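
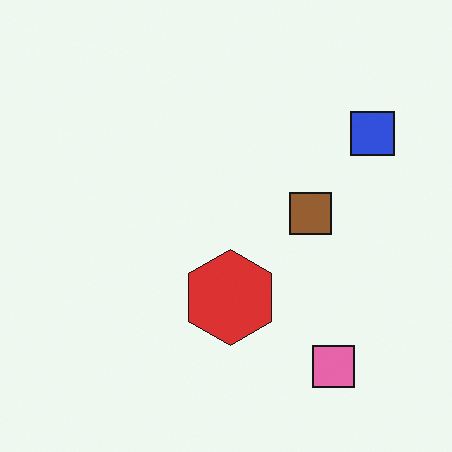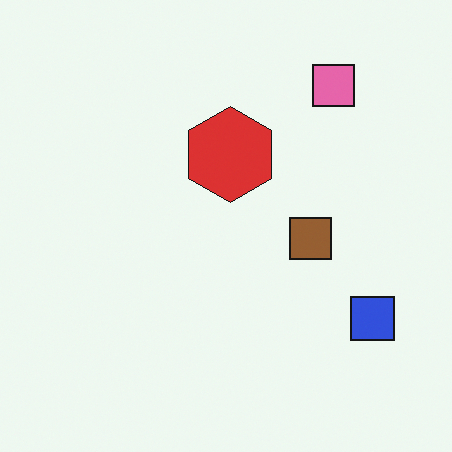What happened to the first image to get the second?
The image was flipped vertically (top ↔ bottom).

The pink square is in the bottom-right of the first image and the top-right of the second — shapes on opposite sides of the horizontal midline have swapped in a mirror flip.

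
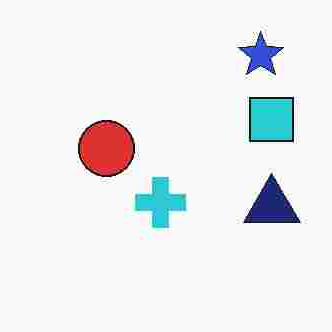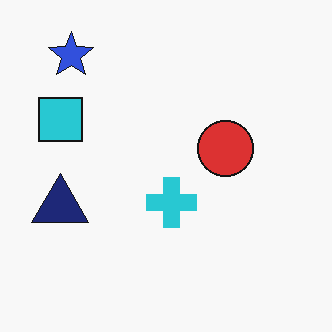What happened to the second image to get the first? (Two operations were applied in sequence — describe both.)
The first image is the second degraded with heavy JPEG compression, then flipped horizontally (left ↔ right).

Blocky 8×8 compression artifacts appear around shape edges and the flat background shows ringing — characteristic JPEG degradation. The navy triangle is in the left of the second image and the right of the first — shapes on opposite sides of the vertical midline have swapped in a mirror flip.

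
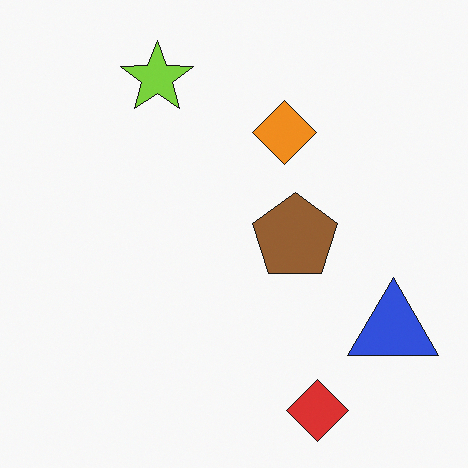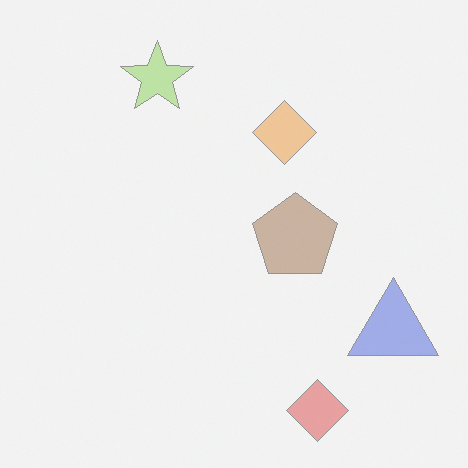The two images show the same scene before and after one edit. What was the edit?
The second image is the first given much lower contrast.

Tones are pushed toward mid-grey across the whole image — a global contrast change.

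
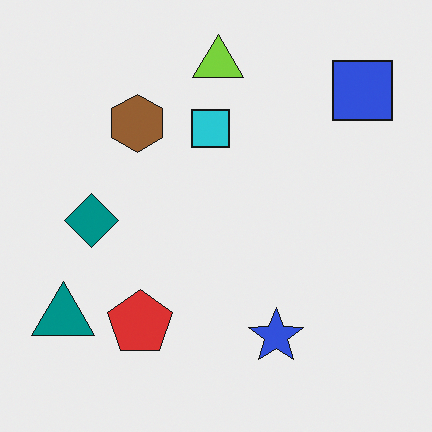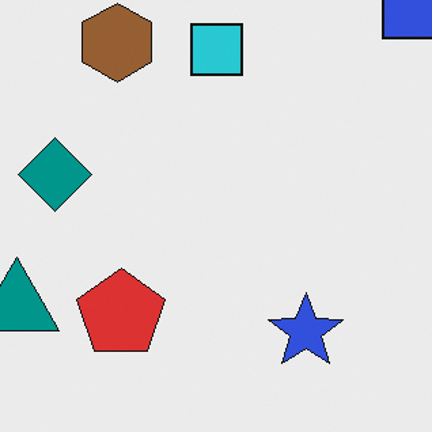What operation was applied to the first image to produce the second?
This is the original image cropped slightly and scaled back up.

The visible shapes are larger and the field of view is narrower; shapes near the original edges may be partly or wholly outside the frame — a crop-and-rescale.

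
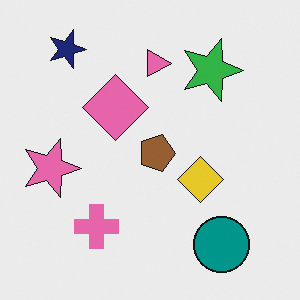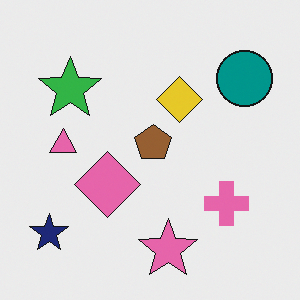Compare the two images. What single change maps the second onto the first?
The transformation is: rotated 90° clockwise.

The navy star sits in the bottom-left of the second image and the top-left of the first — consistent with a whole-image 90° clockwise rotation.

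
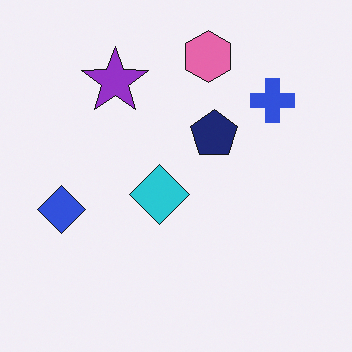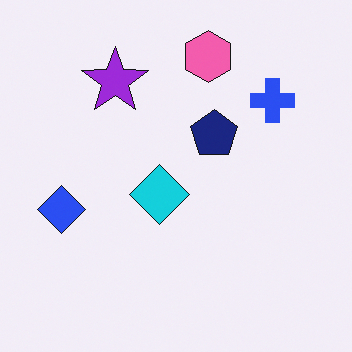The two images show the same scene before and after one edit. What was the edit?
It was slightly oversaturated.

All colors are more vivid — a global saturation change.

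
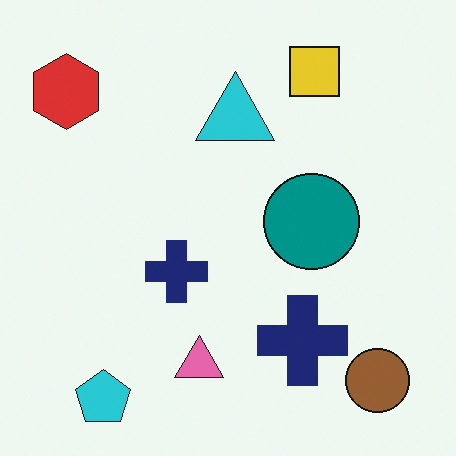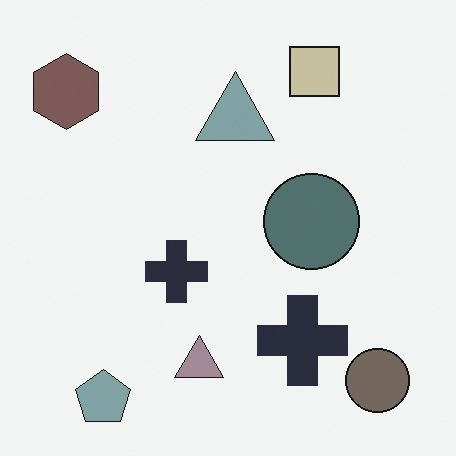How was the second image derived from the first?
The image was heavily desaturated.

All colors are more muted and greyish — a global saturation change.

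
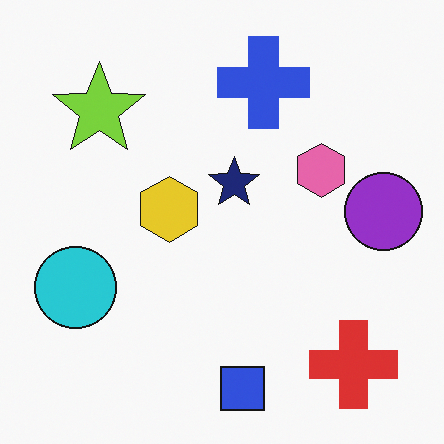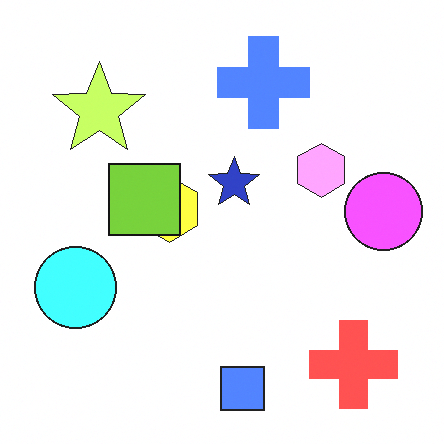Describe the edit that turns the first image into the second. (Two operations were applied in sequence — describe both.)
The second image is the first brightened a lot, then overlaid with an additional lime square.

Every pixel — background and shapes alike — is uniformly brightened. A lime square appears in the second image that is absent from the first.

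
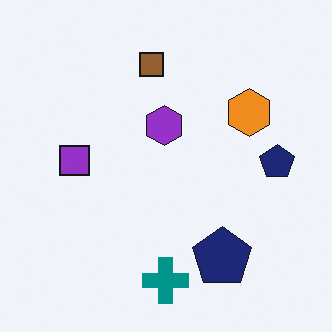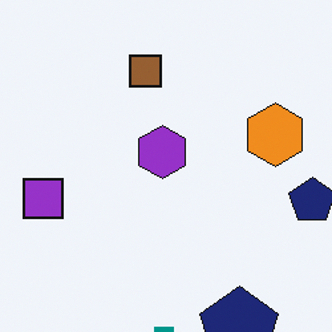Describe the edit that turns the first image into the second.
The image was cropped to a modestly smaller region and rescaled.

The visible shapes are larger and the field of view is narrower; shapes near the original edges may be partly or wholly outside the frame — a crop-and-rescale.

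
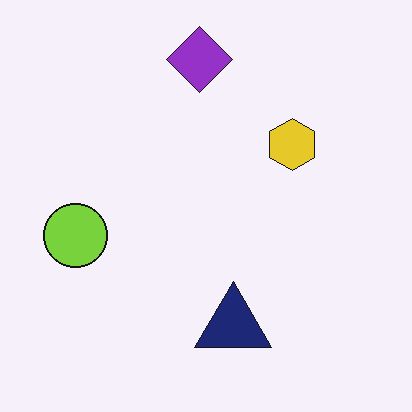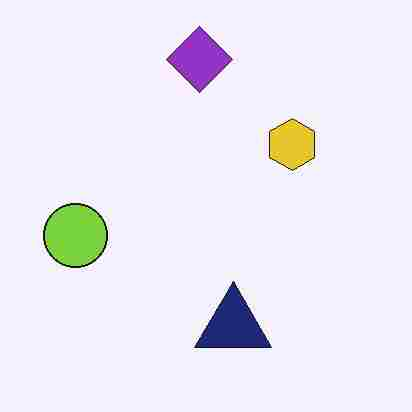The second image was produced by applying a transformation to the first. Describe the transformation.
This is the original image degraded with heavy JPEG compression.

Blocky 8×8 compression artifacts appear around shape edges and the flat background shows ringing — characteristic JPEG degradation.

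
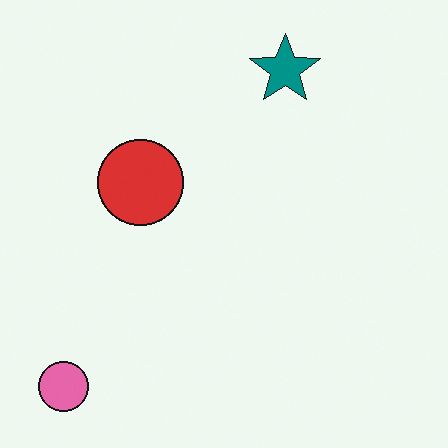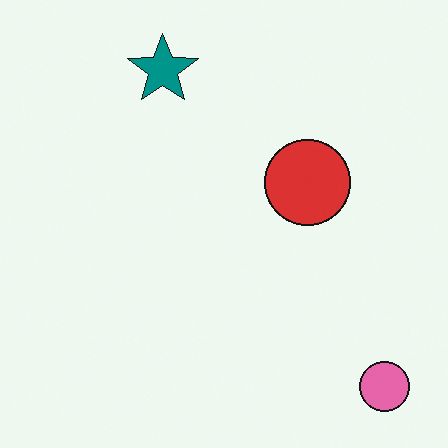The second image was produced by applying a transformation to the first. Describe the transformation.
The image was flipped horizontally (left ↔ right).

The pink circle is in the bottom-left of the first image and the bottom-right of the second — shapes on opposite sides of the vertical midline have swapped in a mirror flip.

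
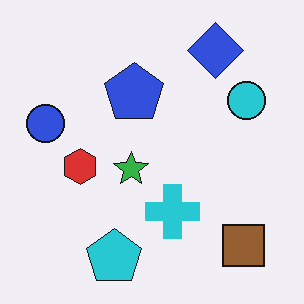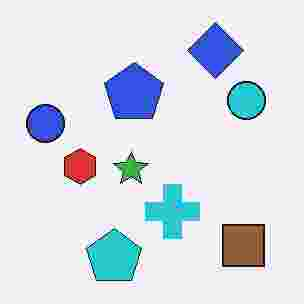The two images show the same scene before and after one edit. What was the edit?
This is the original image degraded with heavy JPEG compression.

Blocky 8×8 compression artifacts appear around shape edges and the flat background shows ringing — characteristic JPEG degradation.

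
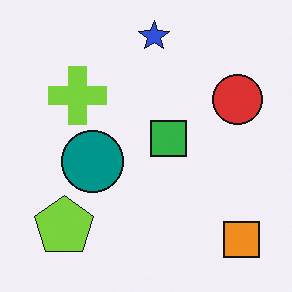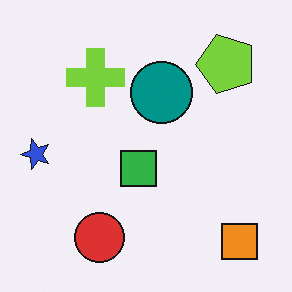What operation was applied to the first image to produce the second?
Transposed (reflected across the top-left ↔ bottom-right diagonal).

Shapes have swapped their row and column positions — what was in the top-right is now in the bottom-left — a diagonal reflection.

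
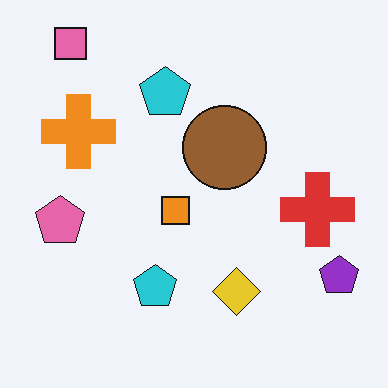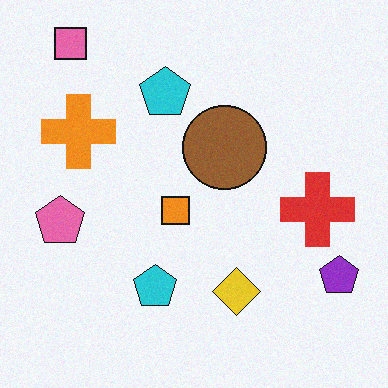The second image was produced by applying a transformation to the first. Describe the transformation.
Degraded with subtle gaussian noise.

Random speckle covers the whole image, including the flat background.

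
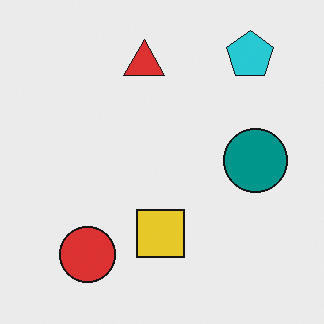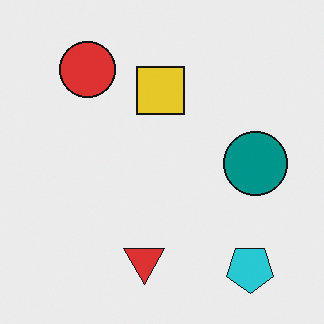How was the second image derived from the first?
The image was flipped vertically (top ↔ bottom).

The cyan pentagon is in the top-right of the first image and the bottom-right of the second — shapes on opposite sides of the horizontal midline have swapped in a mirror flip.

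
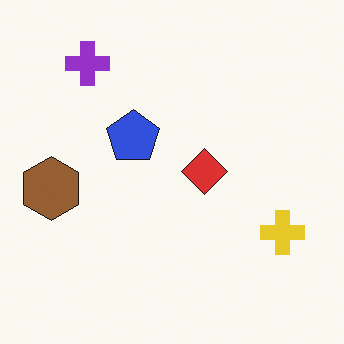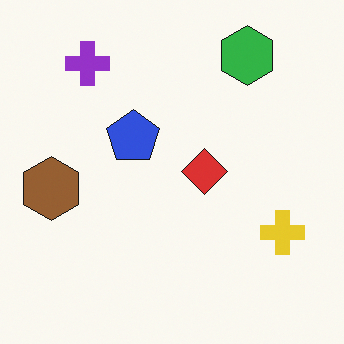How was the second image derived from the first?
The image was overlaid with an additional green hexagon.

A green hexagon appears in the second image that is absent from the first.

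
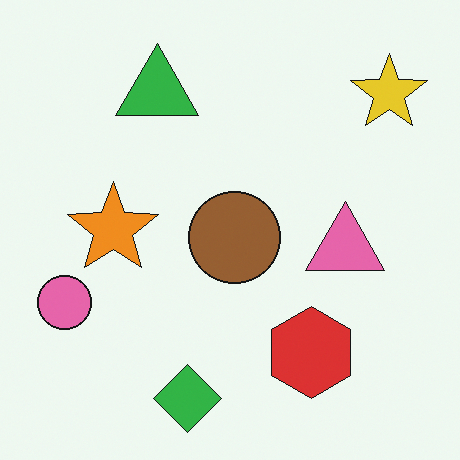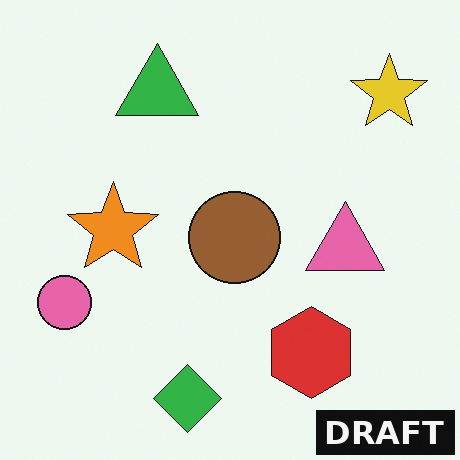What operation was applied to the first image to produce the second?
The transformation is: watermarked with the text "DRAFT" in the lower-right corner.

A dark label reading "DRAFT" appears in the lower-right corner.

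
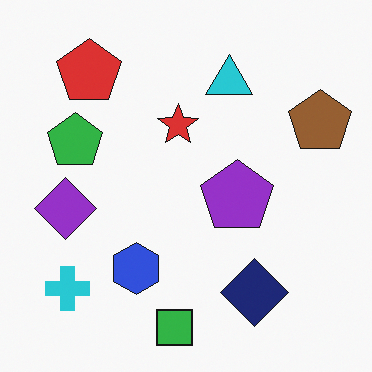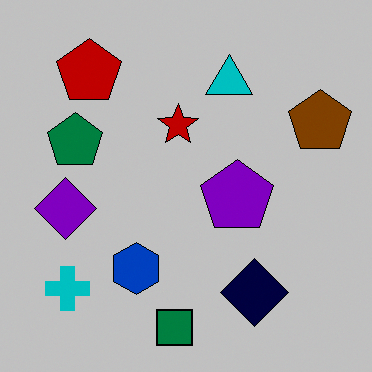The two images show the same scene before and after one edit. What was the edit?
Aggressively posterized.

Each flat color has snapped to a coarser quantized level — most visibly, the near-white background has dropped to a flat grey.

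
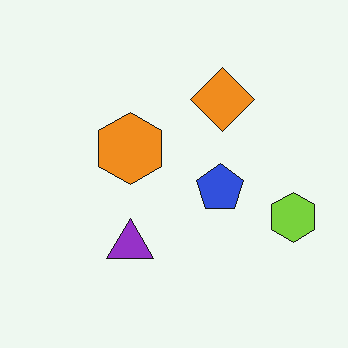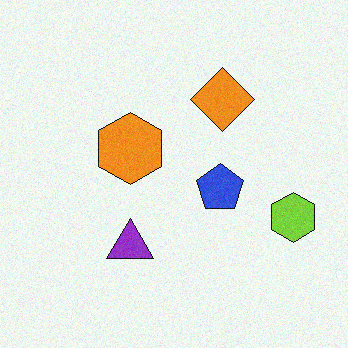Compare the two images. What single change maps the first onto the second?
The second image is the first degraded with subtle gaussian noise.

Random speckle covers the whole image, including the flat background.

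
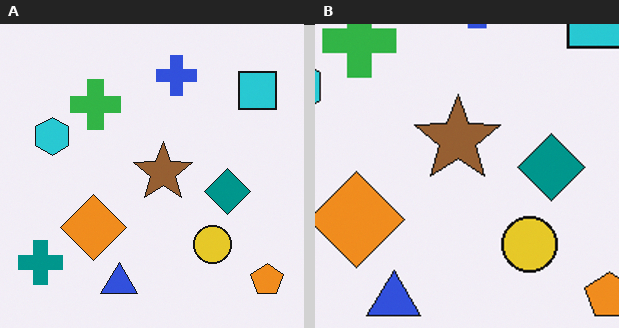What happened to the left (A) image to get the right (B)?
It was cropped slightly and scaled back up.

The visible shapes are larger and the field of view is narrower; shapes near the original edges may be partly or wholly outside the frame — a crop-and-rescale.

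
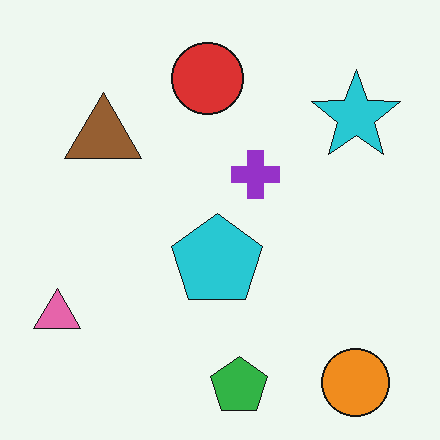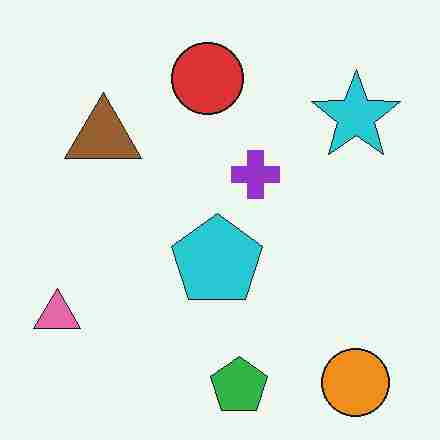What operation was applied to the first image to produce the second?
The transformation is: heavily JPEG-compressed with obvious blocking artifacts.

Blocky 8×8 compression artifacts appear around shape edges and the flat background shows ringing — characteristic JPEG degradation.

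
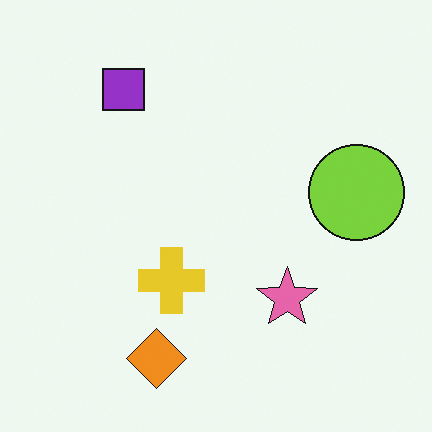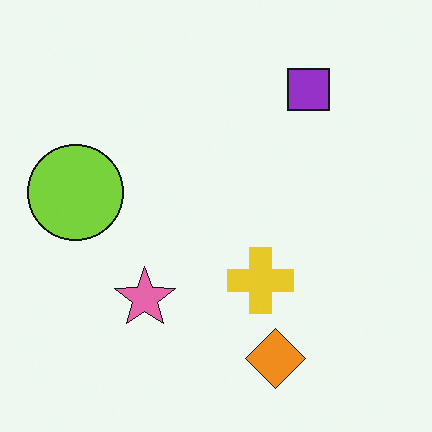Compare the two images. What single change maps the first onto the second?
Flipped horizontally (left ↔ right).

The lime circle is in the right of the first image and the left of the second — shapes on opposite sides of the vertical midline have swapped in a mirror flip.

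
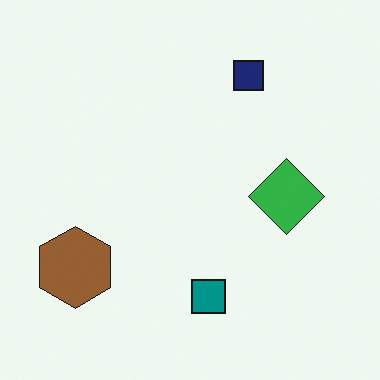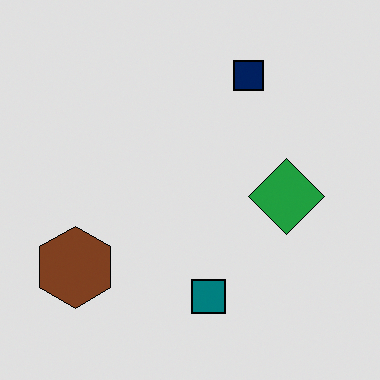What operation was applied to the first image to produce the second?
The second image is the first moderately posterized.

Each flat color has snapped to a coarser quantized level — most visibly, the near-white background has dropped to a flat grey.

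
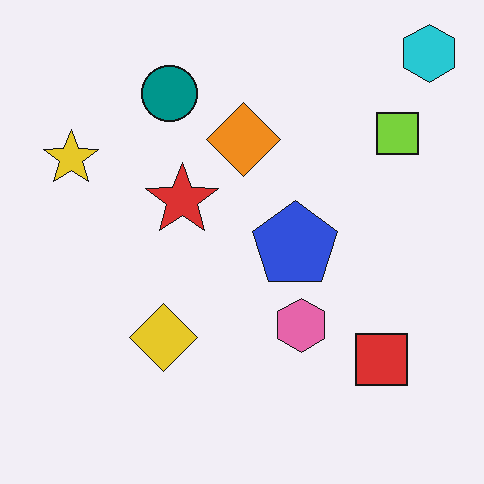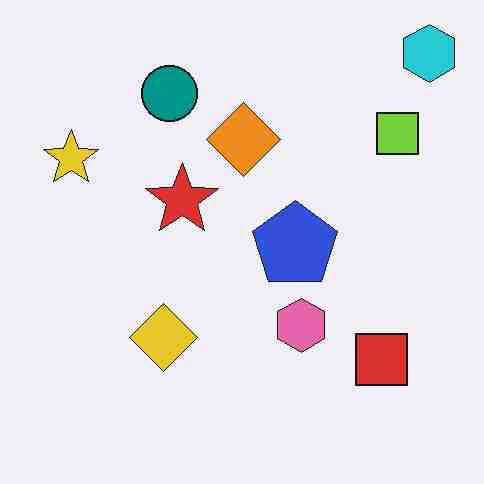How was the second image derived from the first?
It was heavily JPEG-compressed with obvious blocking artifacts.

Blocky 8×8 compression artifacts appear around shape edges and the flat background shows ringing — characteristic JPEG degradation.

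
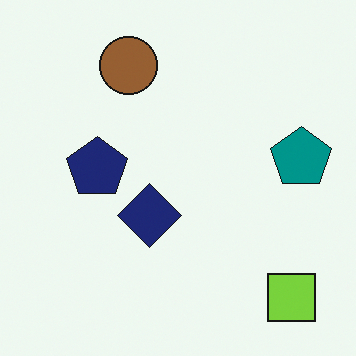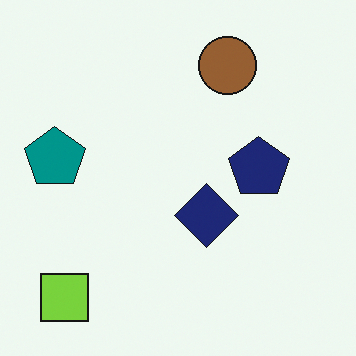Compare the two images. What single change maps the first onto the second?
The transformation is: flipped horizontally (left ↔ right).

The teal pentagon is in the right of the first image and the left of the second — shapes on opposite sides of the vertical midline have swapped in a mirror flip.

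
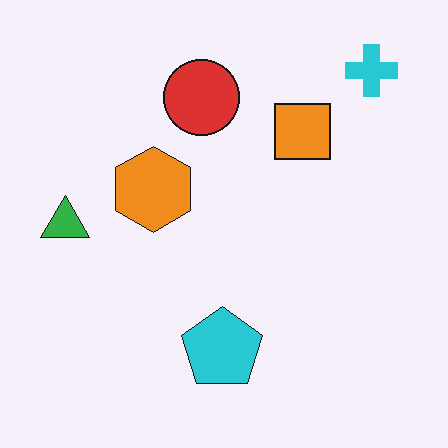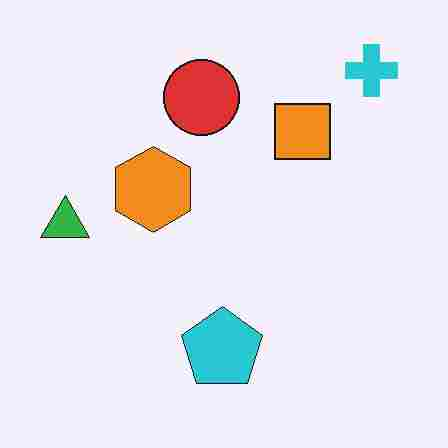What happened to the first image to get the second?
The image was heavily JPEG-compressed with obvious blocking artifacts.

Blocky 8×8 compression artifacts appear around shape edges and the flat background shows ringing — characteristic JPEG degradation.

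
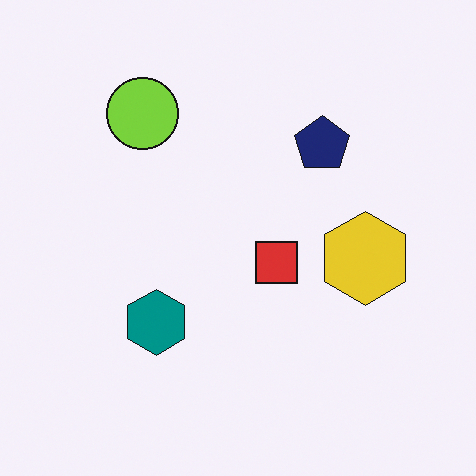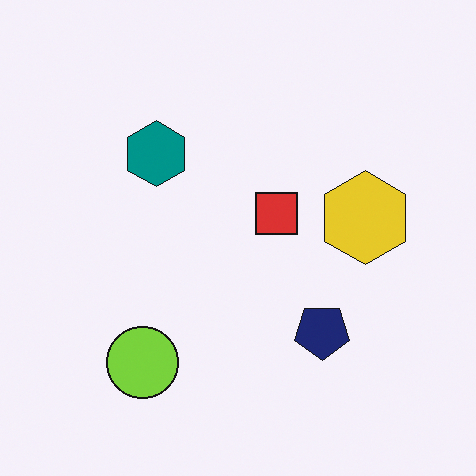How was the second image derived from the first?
It was flipped vertically (top ↔ bottom).

The lime circle is in the top-left of the first image and the bottom-left of the second — shapes on opposite sides of the horizontal midline have swapped in a mirror flip.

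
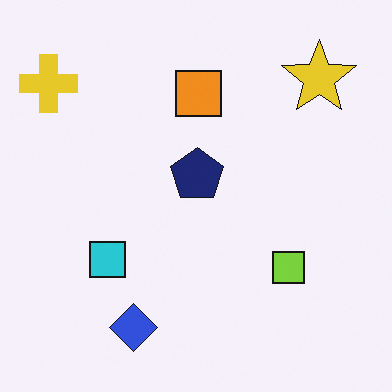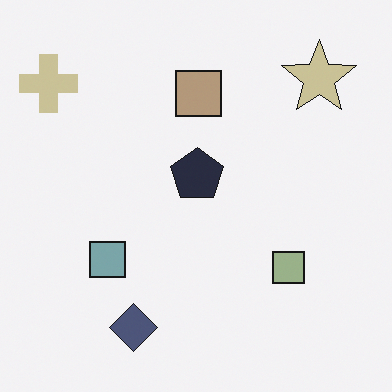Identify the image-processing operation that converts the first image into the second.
It was heavily desaturated.

All colors are more muted and greyish — a global saturation change.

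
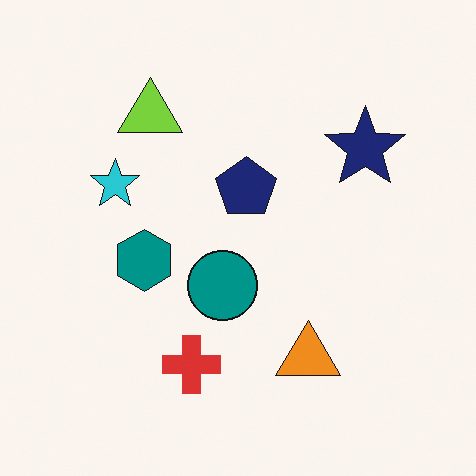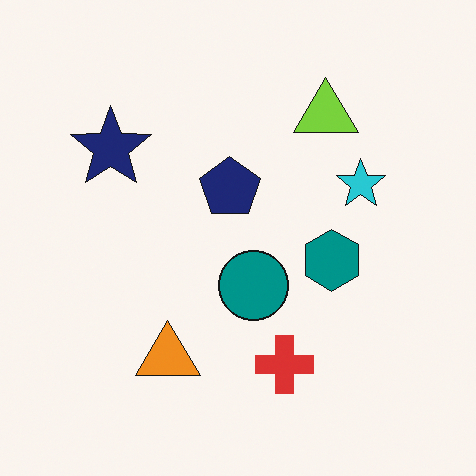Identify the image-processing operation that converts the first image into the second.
The image was flipped horizontally (left ↔ right).

The navy star is in the top-right of the first image and the top-left of the second — shapes on opposite sides of the vertical midline have swapped in a mirror flip.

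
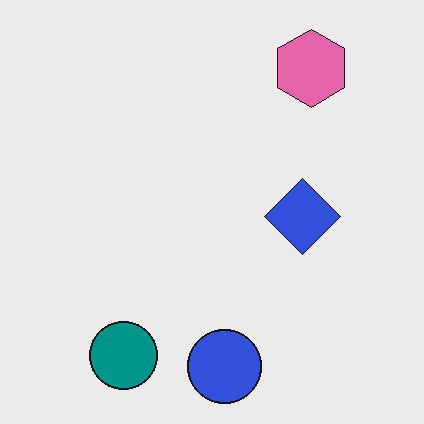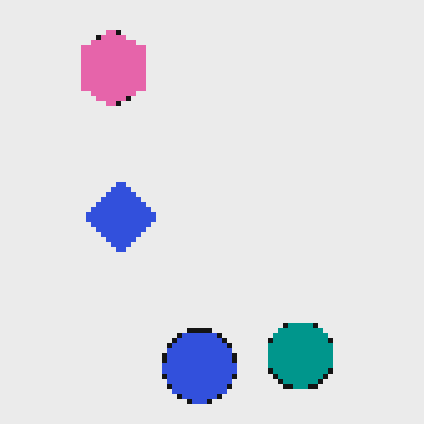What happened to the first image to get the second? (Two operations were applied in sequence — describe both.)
The image was flipped horizontally (left ↔ right), then mildly pixelated.

The pink hexagon is in the top-right of the first image and the top-left of the second — shapes on opposite sides of the vertical midline have swapped in a mirror flip. Shapes are reduced to large square blocks; fine edges and outlines are lost — a downscale-then-upscale (mosaic) effect.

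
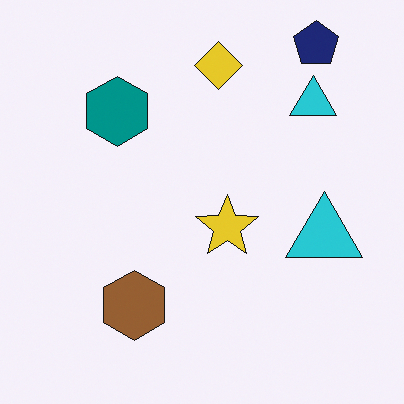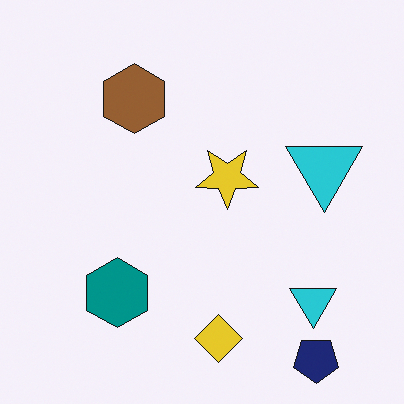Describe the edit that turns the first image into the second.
This is the original image flipped vertically (top ↔ bottom).

The navy pentagon is in the top-right of the first image and the bottom-right of the second — shapes on opposite sides of the horizontal midline have swapped in a mirror flip.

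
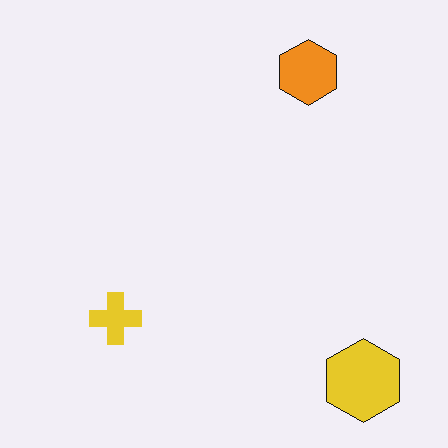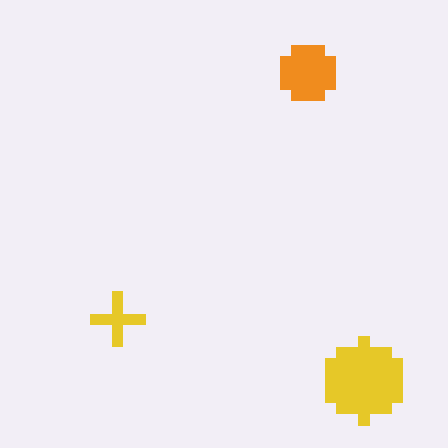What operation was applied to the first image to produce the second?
The second image is the first coarsely pixelated.

Shapes are reduced to large square blocks; fine edges and outlines are lost — a downscale-then-upscale (mosaic) effect.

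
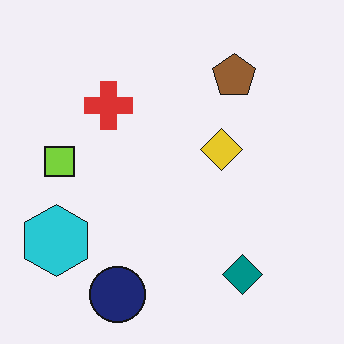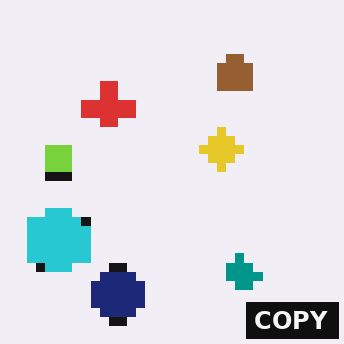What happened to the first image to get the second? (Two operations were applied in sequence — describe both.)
The image was coarsely pixelated, then watermarked with the text "COPY" in the lower-right corner.

Shapes are reduced to large square blocks; fine edges and outlines are lost — a downscale-then-upscale (mosaic) effect. A dark label reading "COPY" appears in the lower-right corner.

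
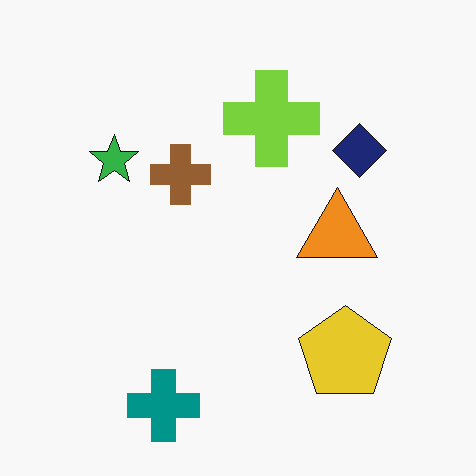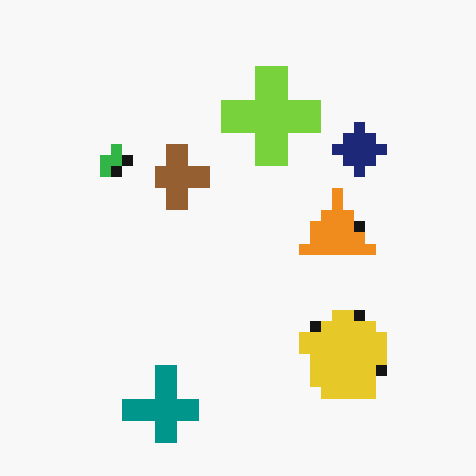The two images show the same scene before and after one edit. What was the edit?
This is the original image coarsely pixelated.

Shapes are reduced to large square blocks; fine edges and outlines are lost — a downscale-then-upscale (mosaic) effect.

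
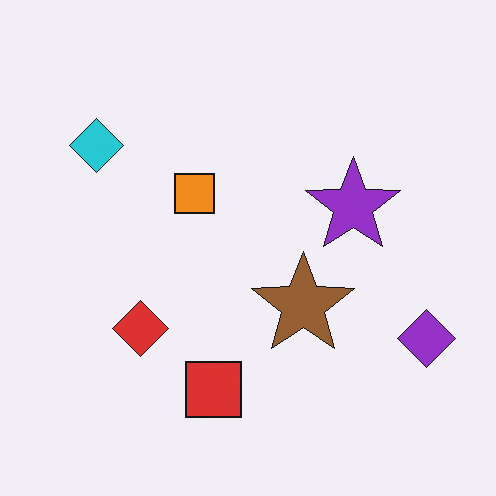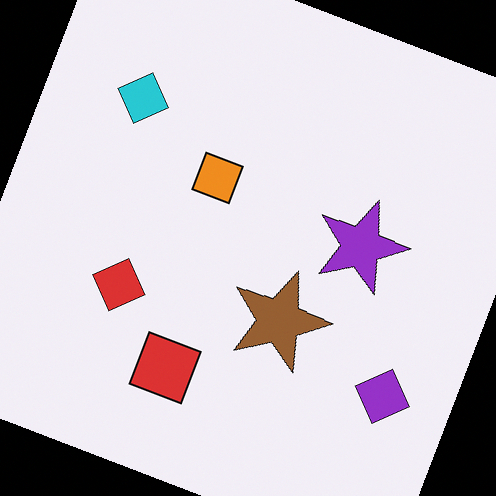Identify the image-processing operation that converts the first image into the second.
Rotated clockwise by a clearly visible amount.

Every shape is tilted by the same angle and the image corners show triangular fill wedges — a whole-image rotation by a non-right angle.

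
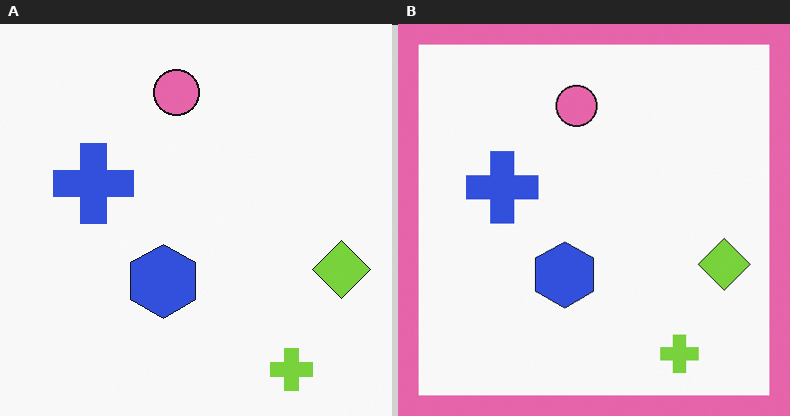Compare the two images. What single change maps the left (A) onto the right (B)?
The right (B) image is the left (A) framed with a pink border.

A solid pink frame runs around the edge of the right (B) image, with the content slightly shrunk inside it.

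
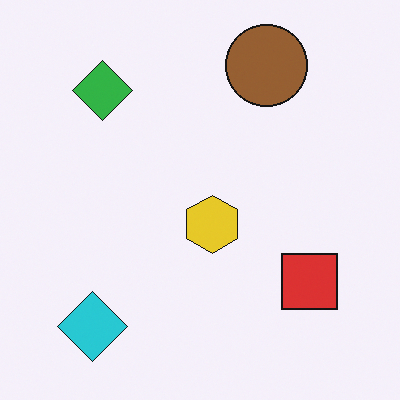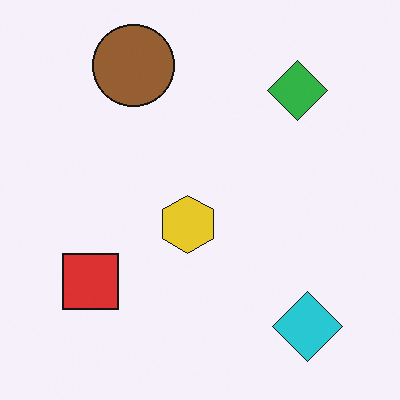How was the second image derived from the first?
This is the original image flipped horizontally (left ↔ right).

The red square is in the bottom-right of the first image and the bottom-left of the second — shapes on opposite sides of the vertical midline have swapped in a mirror flip.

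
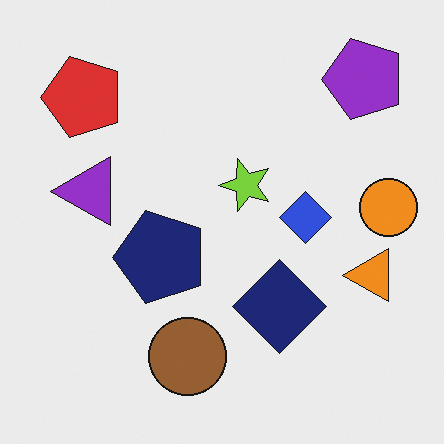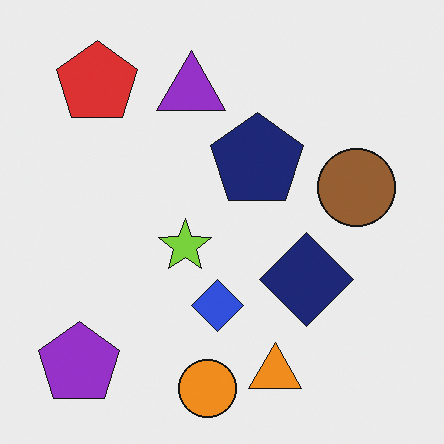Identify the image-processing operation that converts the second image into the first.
The image was transposed (reflected across the top-left ↔ bottom-right diagonal).

Shapes have swapped their row and column positions — what was in the top-right is now in the bottom-left — a diagonal reflection.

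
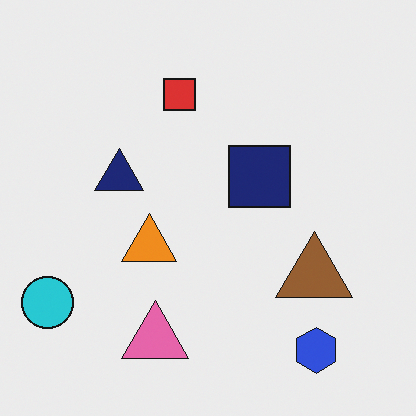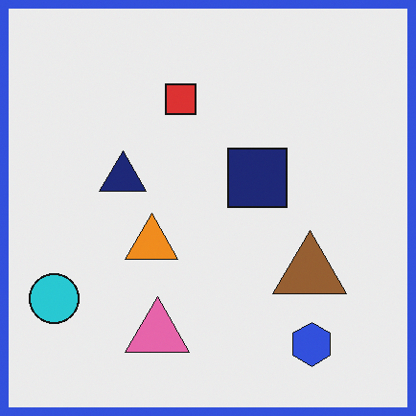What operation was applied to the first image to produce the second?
The transformation is: framed with a blue border.

A solid blue frame runs around the edge of the second image, with the content slightly shrunk inside it.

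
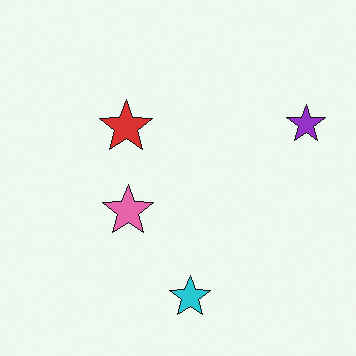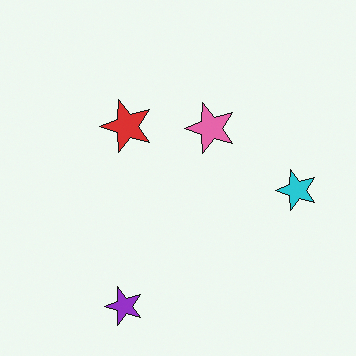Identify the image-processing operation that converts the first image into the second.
It was transposed (reflected across the top-left ↔ bottom-right diagonal).

Shapes have swapped their row and column positions — what was in the top-right is now in the bottom-left — a diagonal reflection.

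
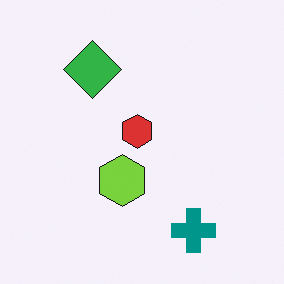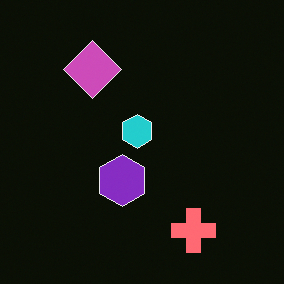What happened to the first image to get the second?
It was color-inverted (negative).

The light background has become dark and every shape's color is its complement — a photographic negative.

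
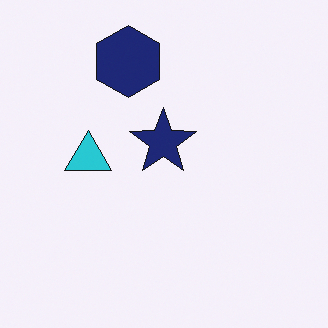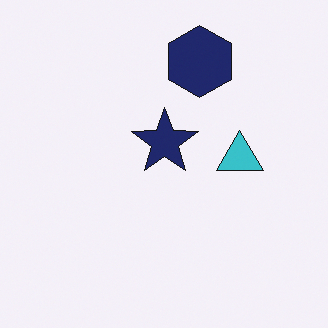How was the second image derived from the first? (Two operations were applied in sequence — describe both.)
This is the original image flipped horizontally (left ↔ right), then slightly desaturated.

The cyan triangle is in the left of the first image and the right of the second — shapes on opposite sides of the vertical midline have swapped in a mirror flip. All colors are more muted and greyish — a global saturation change.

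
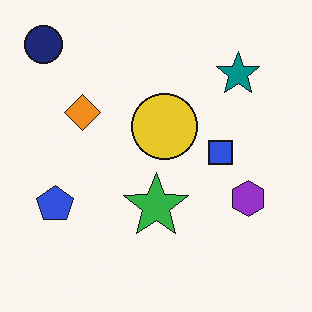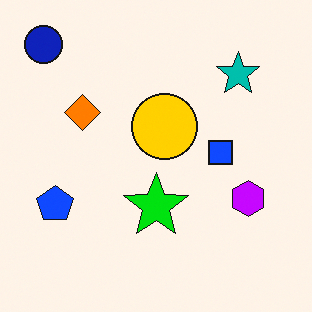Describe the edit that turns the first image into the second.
Heavily oversaturated.

All colors are more vivid — a global saturation change.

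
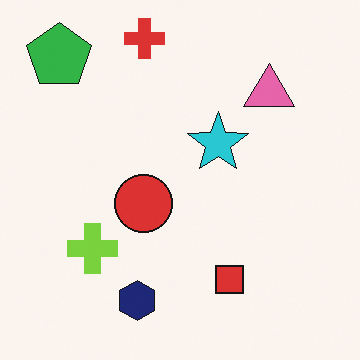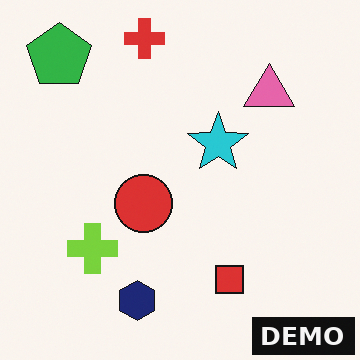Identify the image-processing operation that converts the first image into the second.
The second image is the first watermarked with the text "DEMO" in the lower-right corner.

A dark label reading "DEMO" appears in the lower-right corner.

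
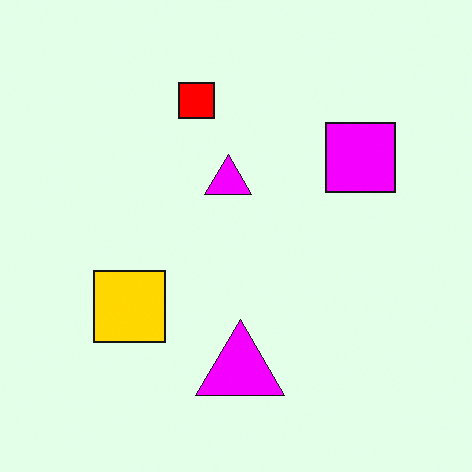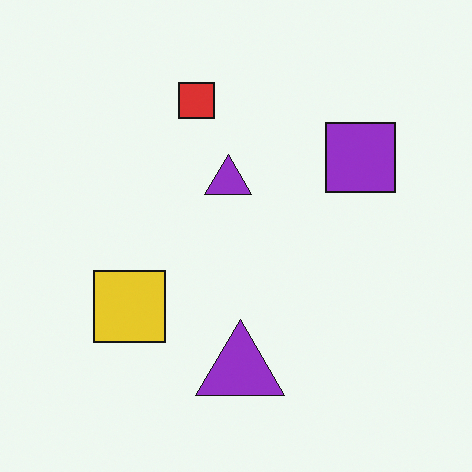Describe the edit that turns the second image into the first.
Heavily oversaturated.

All colors are more vivid — a global saturation change.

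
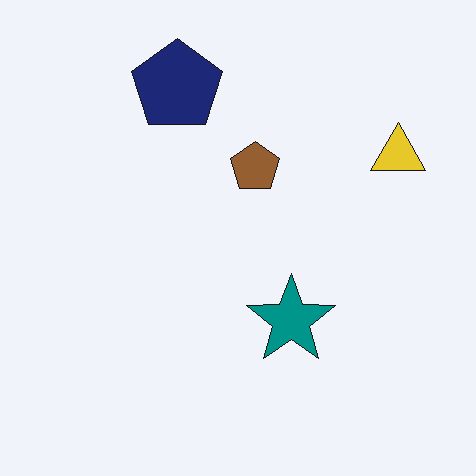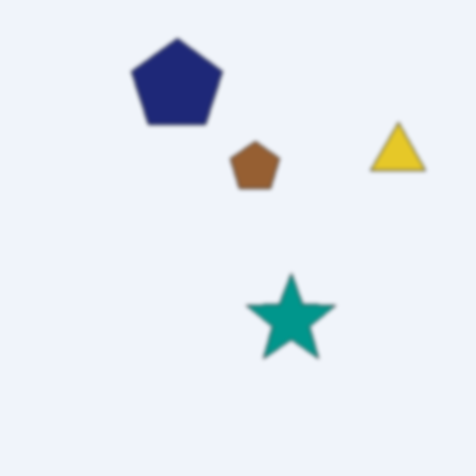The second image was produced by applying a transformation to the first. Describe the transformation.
Given a subtle gaussian blur.

Shape edges and outlines are uniformly softened across the whole image.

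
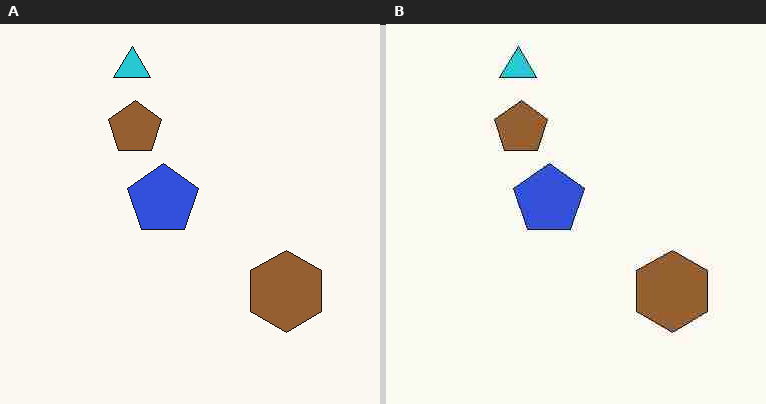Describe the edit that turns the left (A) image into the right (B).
Heavily JPEG-compressed with obvious blocking artifacts.

Blocky 8×8 compression artifacts appear around shape edges and the flat background shows ringing — characteristic JPEG degradation.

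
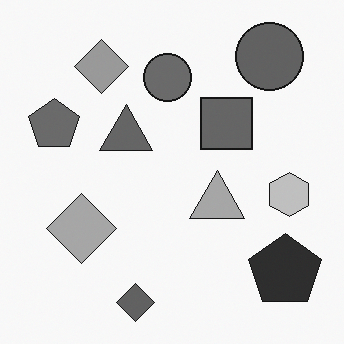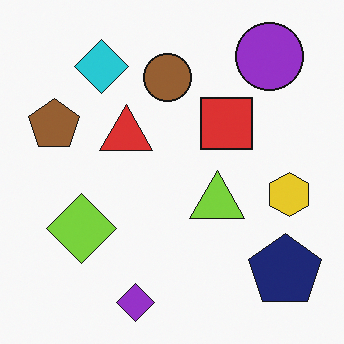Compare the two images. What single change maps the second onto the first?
The image was converted to grayscale.

All color is removed — every shape is now a shade of grey.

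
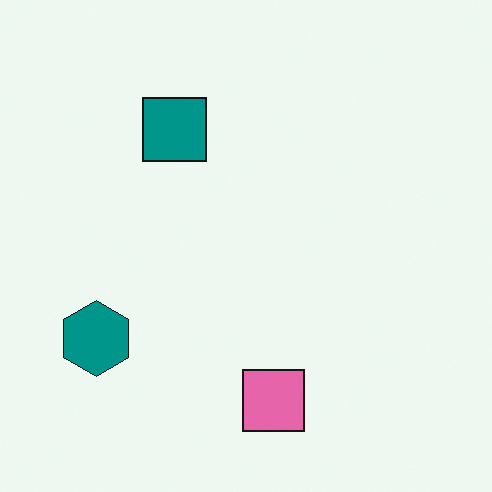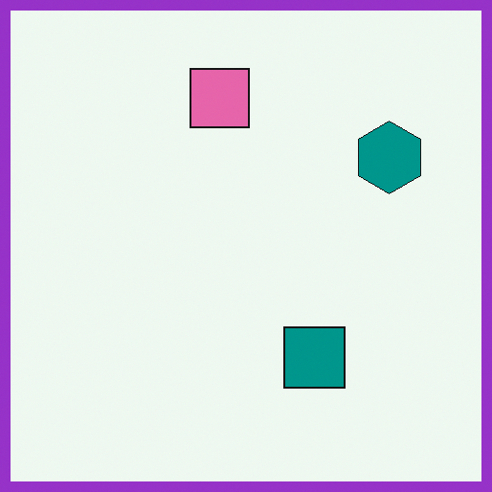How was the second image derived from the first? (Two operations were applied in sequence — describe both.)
This is the original image rotated 180°, then framed with a purple border.

The teal hexagon sits in the bottom-left of the first image and the top-right of the second — consistent with a whole-image 180° rotation. A solid purple frame runs around the edge of the second image, with the content slightly shrunk inside it.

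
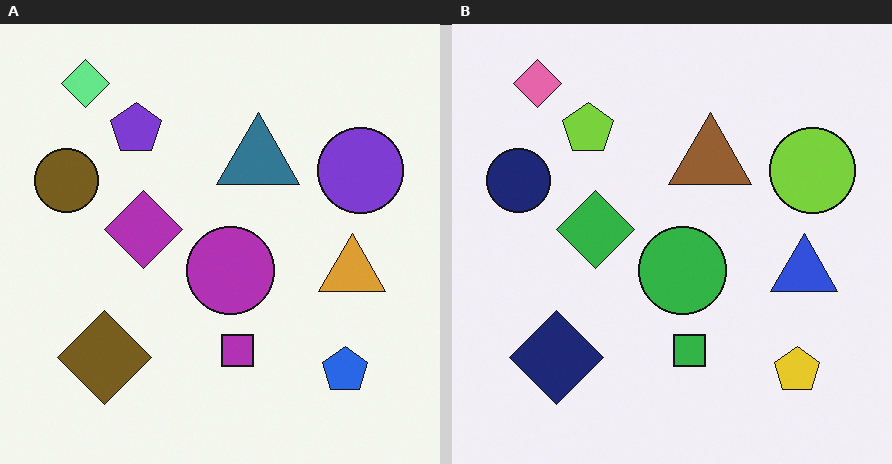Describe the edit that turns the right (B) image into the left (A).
Hue-shifted by a large amount.

Every shape's color has rotated by the same amount around the hue wheel — a uniform hue shift.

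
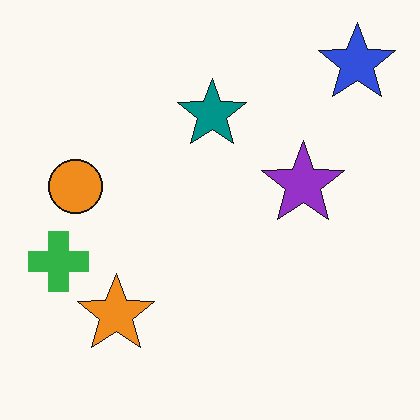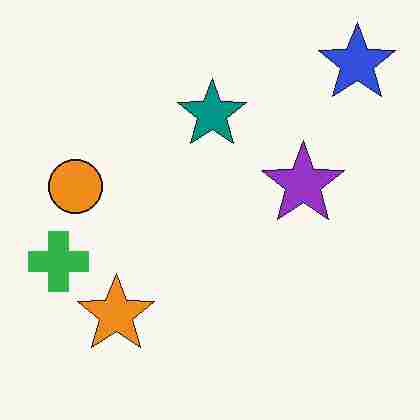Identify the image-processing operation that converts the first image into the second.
The transformation is: degraded with heavy JPEG compression.

Blocky 8×8 compression artifacts appear around shape edges and the flat background shows ringing — characteristic JPEG degradation.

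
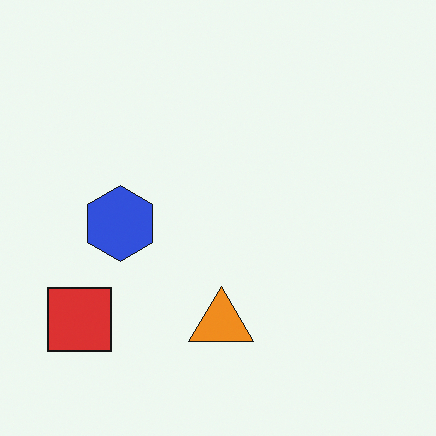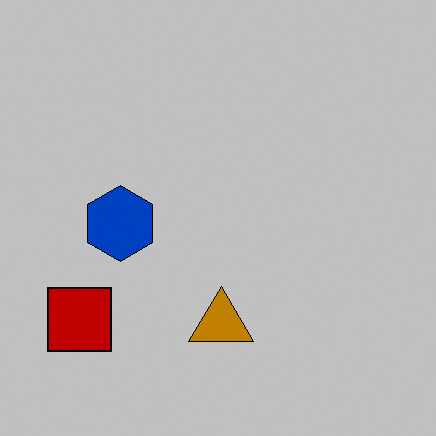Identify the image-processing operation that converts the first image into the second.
The transformation is: aggressively posterized.

Each flat color has snapped to a coarser quantized level — most visibly, the near-white background has dropped to a flat grey.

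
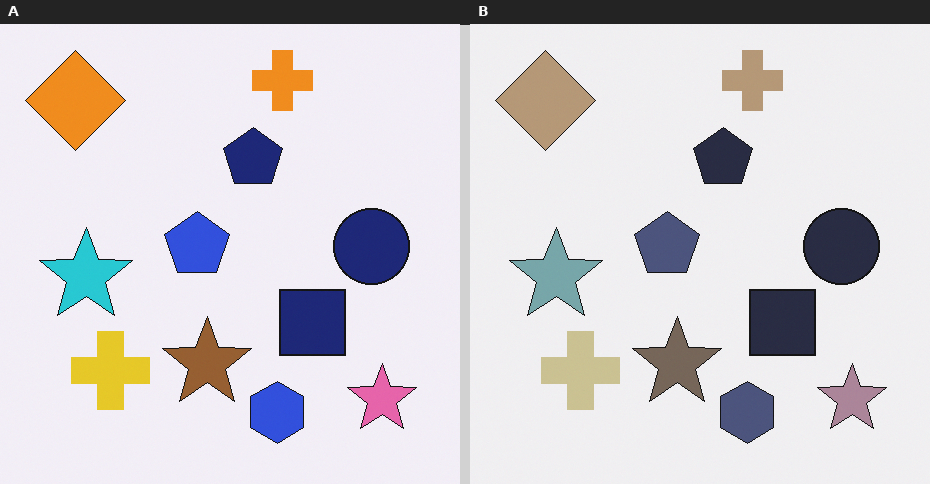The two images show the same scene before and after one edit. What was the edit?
The transformation is: made much more muted (saturation change).

All colors are more muted and greyish — a global saturation change.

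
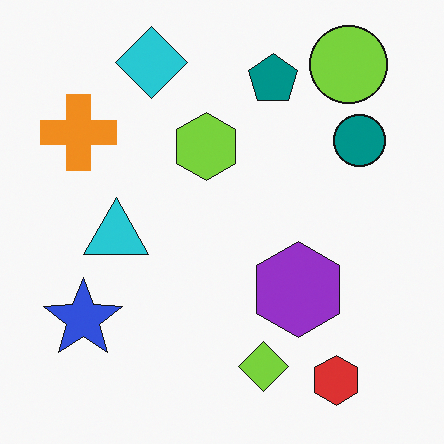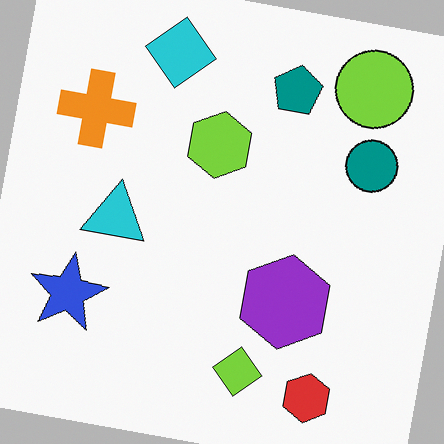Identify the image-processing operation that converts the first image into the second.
This is the original image rotated clockwise by a slight angle.

Every shape is tilted by the same angle and the image corners show triangular fill wedges — a whole-image rotation by a non-right angle.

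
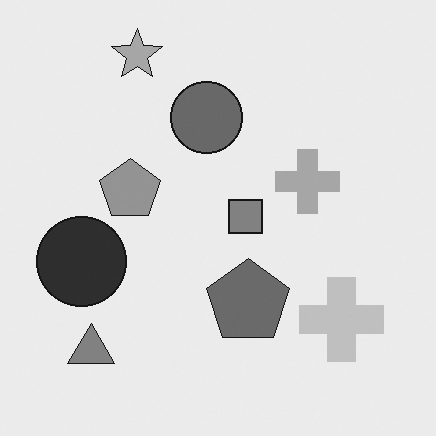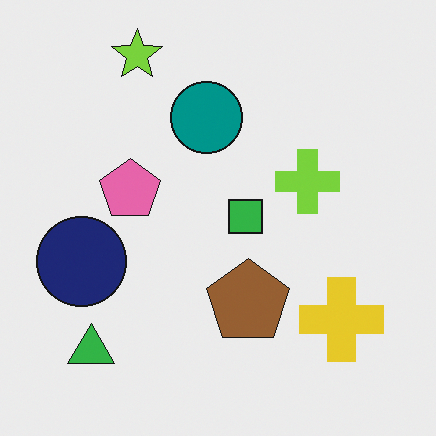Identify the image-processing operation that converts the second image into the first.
It was converted to grayscale.

All color is removed — every shape is now a shade of grey.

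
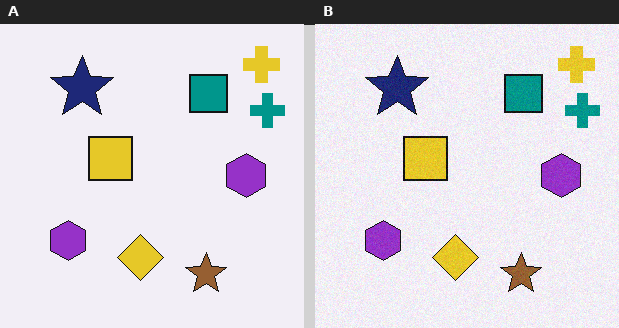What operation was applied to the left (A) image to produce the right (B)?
It was degraded with a light layer of grain.

Random speckle covers the whole image, including the flat background.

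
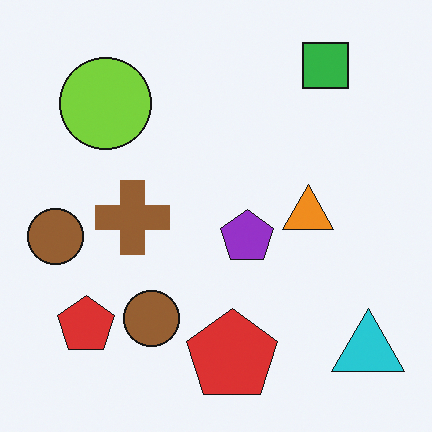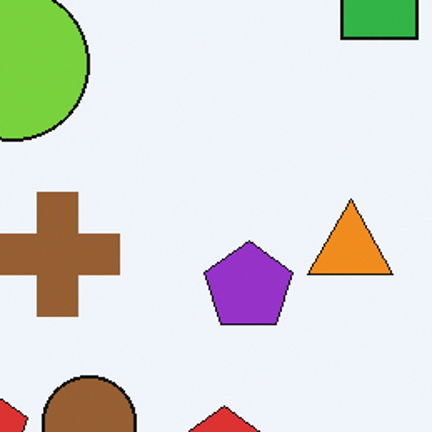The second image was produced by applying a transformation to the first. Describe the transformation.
The image was cropped tightly and scaled back up.

The visible shapes are larger and the field of view is narrower; shapes near the original edges may be partly or wholly outside the frame — a crop-and-rescale.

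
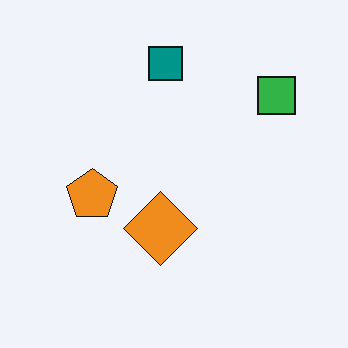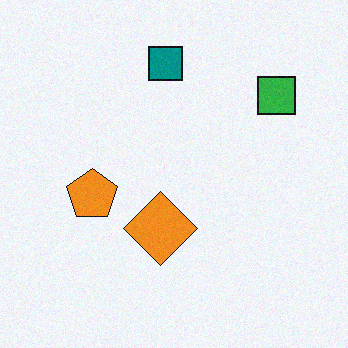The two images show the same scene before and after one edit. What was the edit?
This is the original image degraded with a light layer of grain.

Random speckle covers the whole image, including the flat background.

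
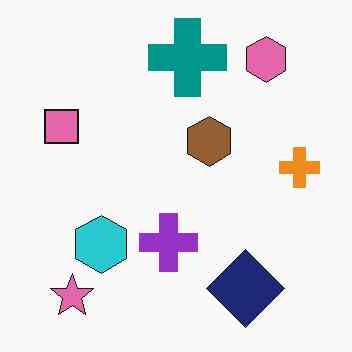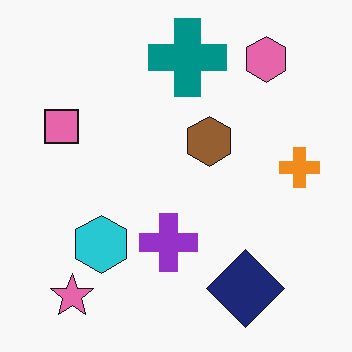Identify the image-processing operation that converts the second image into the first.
It was given moderate JPEG compression.

Blocky 8×8 compression artifacts appear around shape edges and the flat background shows ringing — characteristic JPEG degradation.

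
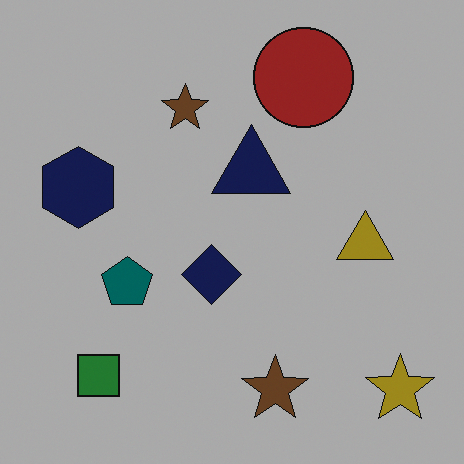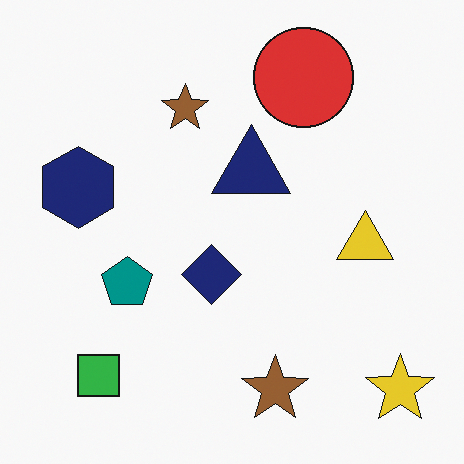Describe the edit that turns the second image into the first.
It was noticeably darkened.

Every pixel — background and shapes alike — is uniformly darkened.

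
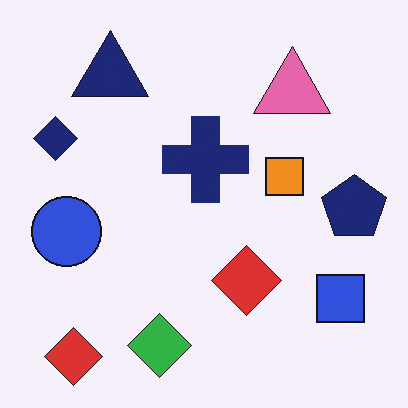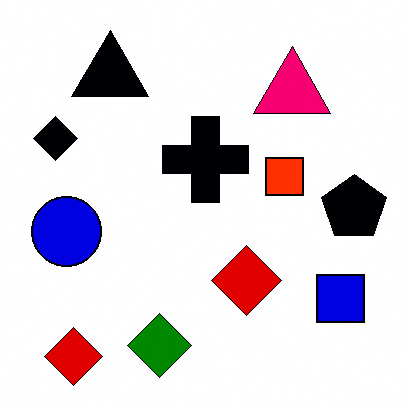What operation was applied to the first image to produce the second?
The image was boosted in contrast.

Tones are pushed away from mid-grey across the whole image — a global contrast change.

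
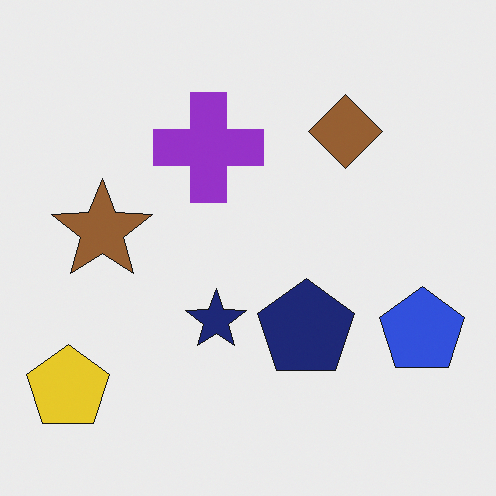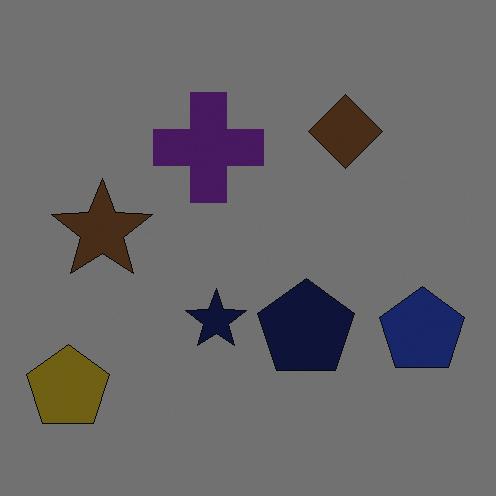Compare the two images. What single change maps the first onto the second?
Darkened a lot.

Every pixel — background and shapes alike — is uniformly darkened.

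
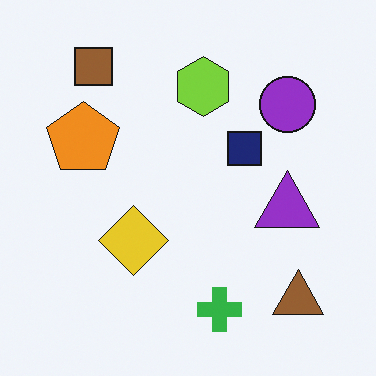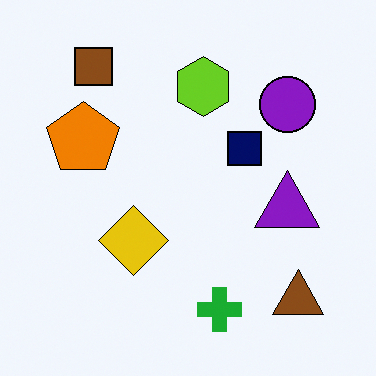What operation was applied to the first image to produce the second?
It was given slightly increased contrast.

Tones are pushed away from mid-grey across the whole image — a global contrast change.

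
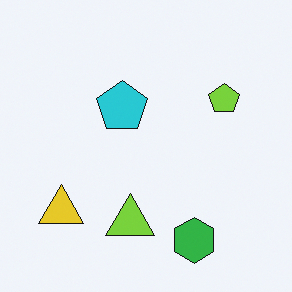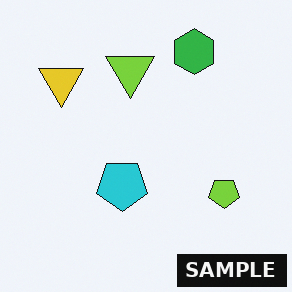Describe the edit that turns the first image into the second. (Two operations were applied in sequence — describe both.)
The transformation is: flipped vertically (top ↔ bottom), then watermarked with the text "SAMPLE" in the lower-right corner.

The green hexagon is in the bottom of the first image and the top of the second — shapes on opposite sides of the horizontal midline have swapped in a mirror flip. A dark label reading "SAMPLE" appears in the lower-right corner.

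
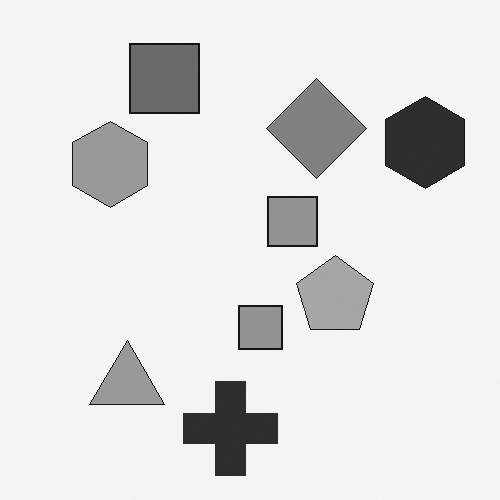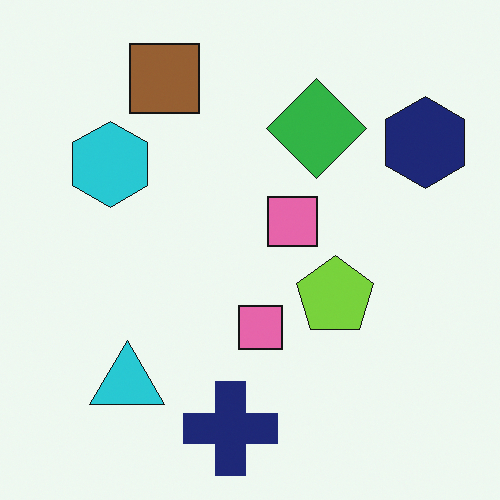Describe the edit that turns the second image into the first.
Converted to grayscale.

All color is removed — every shape is now a shade of grey.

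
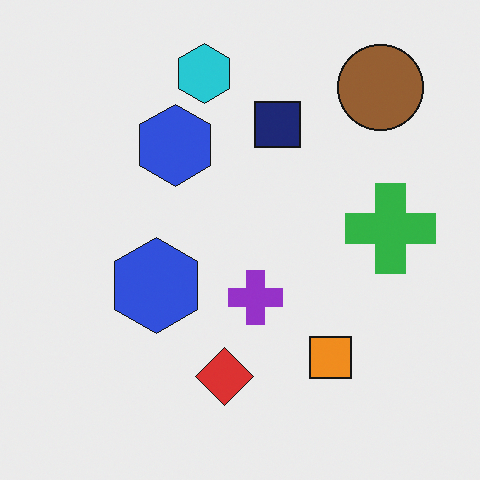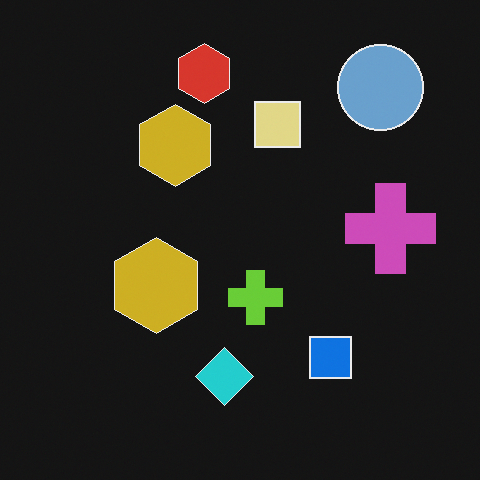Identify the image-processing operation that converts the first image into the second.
The second image is the first color-inverted (negative).

The light background has become dark and every shape's color is its complement — a photographic negative.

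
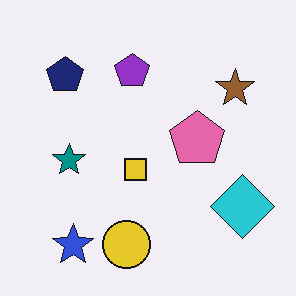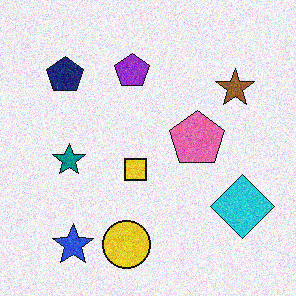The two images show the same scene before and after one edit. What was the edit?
It was degraded with moderate additive noise.

Random speckle covers the whole image, including the flat background.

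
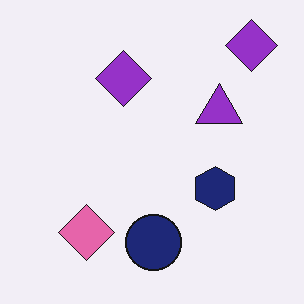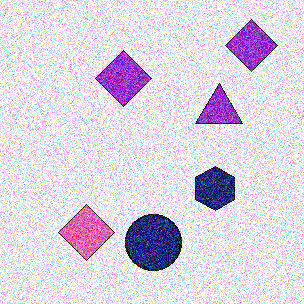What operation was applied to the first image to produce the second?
It was degraded with heavy additive noise.

Random speckle covers the whole image, including the flat background.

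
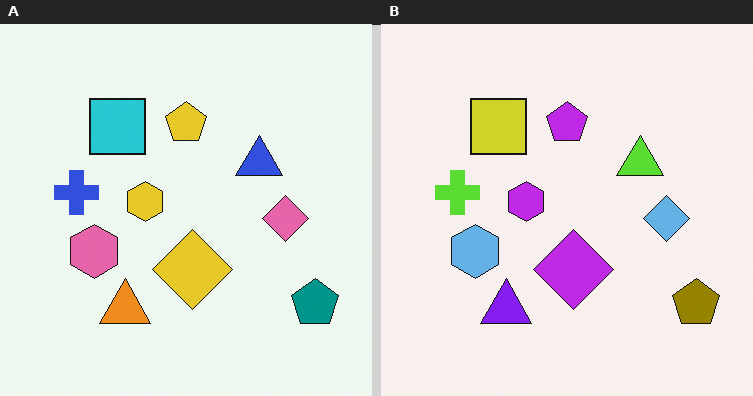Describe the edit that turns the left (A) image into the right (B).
The image was hue-shifted through roughly half the color wheel.

Every shape's color has rotated by the same amount around the hue wheel — a uniform hue shift.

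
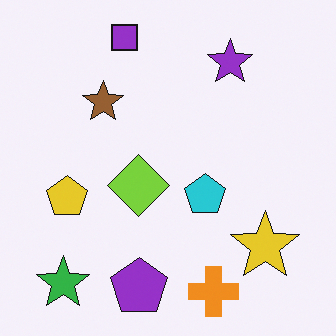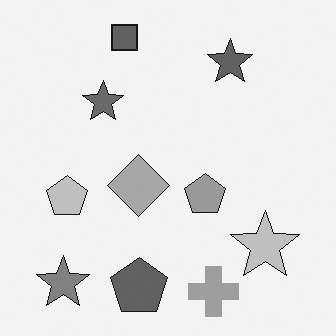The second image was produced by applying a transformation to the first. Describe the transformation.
The second image is the first converted to grayscale.

All color is removed — every shape is now a shade of grey.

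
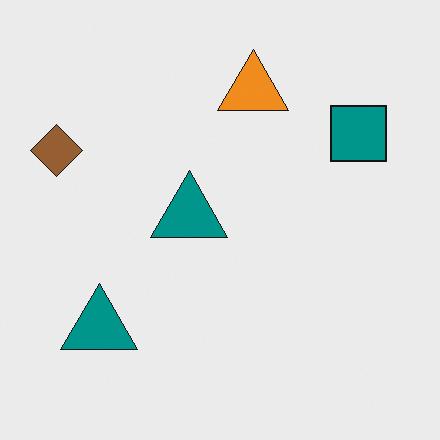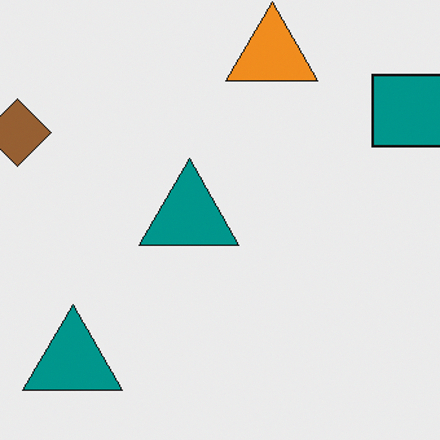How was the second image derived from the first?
The second image is the first cropped slightly and scaled back up.

The visible shapes are larger and the field of view is narrower; shapes near the original edges may be partly or wholly outside the frame — a crop-and-rescale.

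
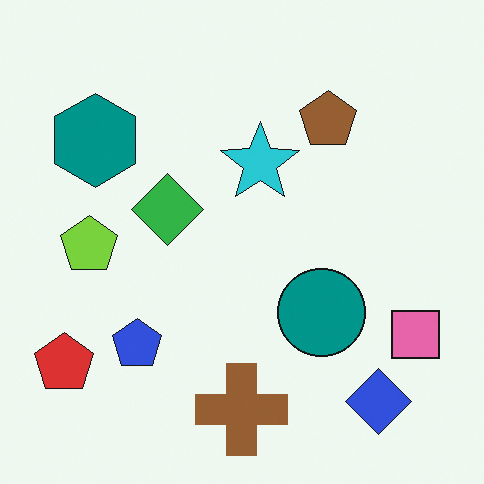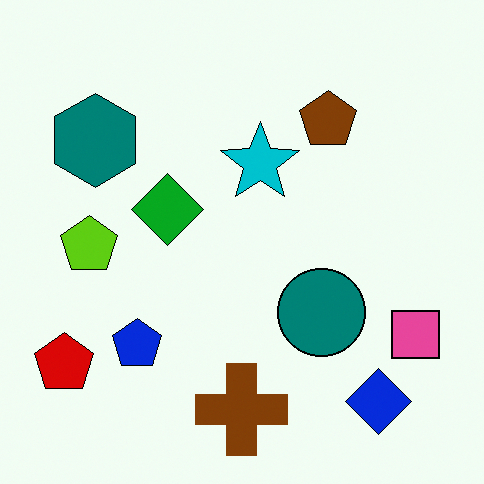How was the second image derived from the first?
The transformation is: given slightly increased contrast.

Tones are pushed away from mid-grey across the whole image — a global contrast change.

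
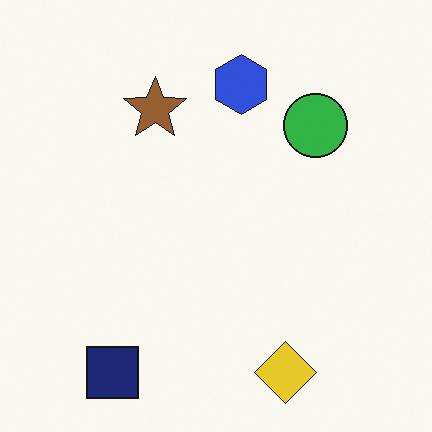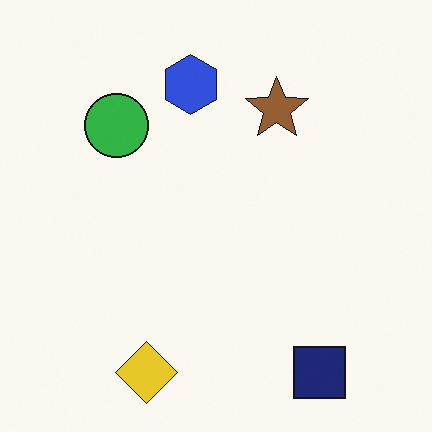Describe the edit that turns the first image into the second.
Flipped horizontally (left ↔ right).

The navy square is in the bottom-left of the first image and the bottom-right of the second — shapes on opposite sides of the vertical midline have swapped in a mirror flip.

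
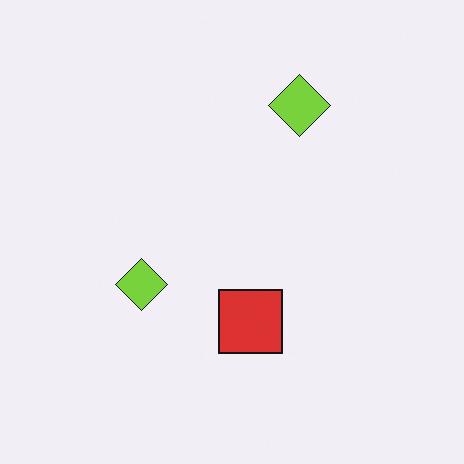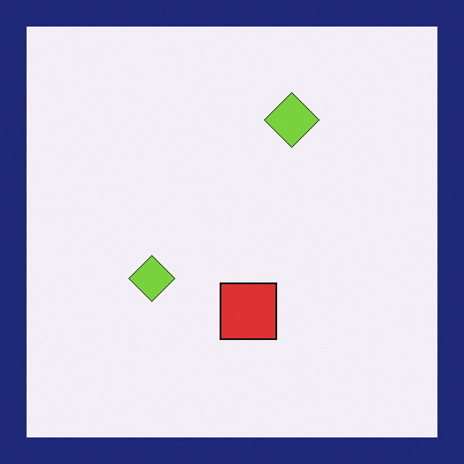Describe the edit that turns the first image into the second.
The second image is the first framed with a navy border.

A solid navy frame runs around the edge of the second image, with the content slightly shrunk inside it.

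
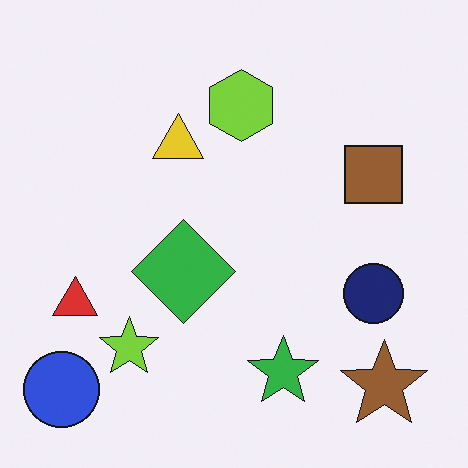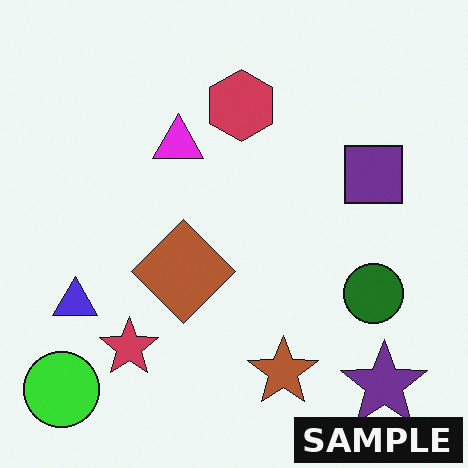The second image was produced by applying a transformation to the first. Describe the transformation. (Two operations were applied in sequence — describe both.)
It was hue-shifted by a large amount, then watermarked with the text "SAMPLE" in the lower-right corner.

Every shape's color has rotated by the same amount around the hue wheel — a uniform hue shift. A dark label reading "SAMPLE" appears in the lower-right corner.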